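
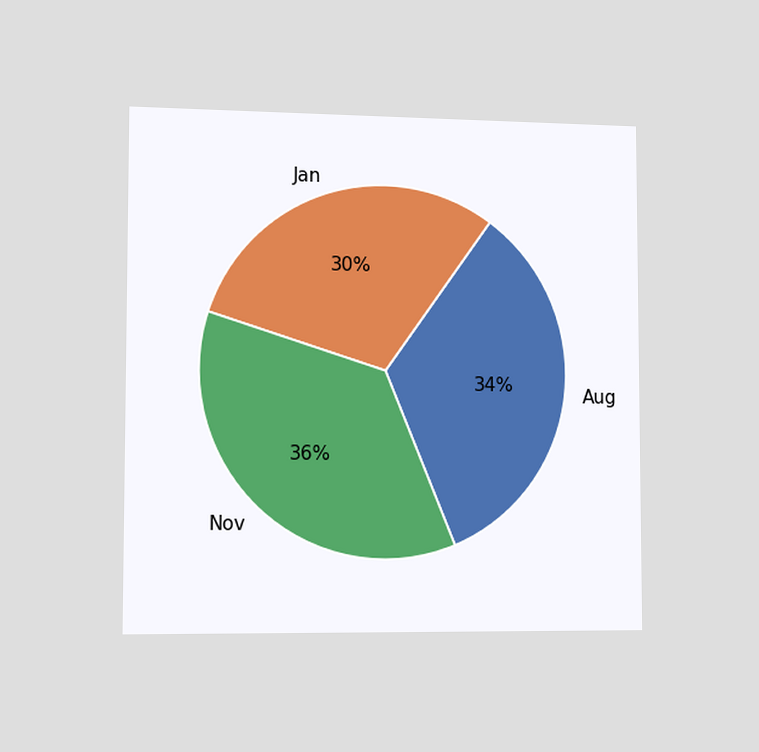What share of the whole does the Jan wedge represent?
The chart is viewed slightly from the left. The Jan slice takes up 30% of the pie.

30%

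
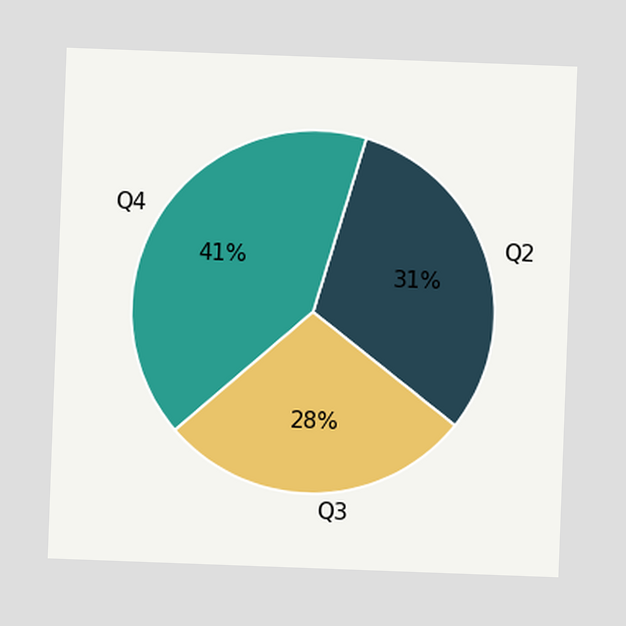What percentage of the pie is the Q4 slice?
The chart is tilted about 2° clockwise. The Q4 slice takes up 41% of the pie.

41%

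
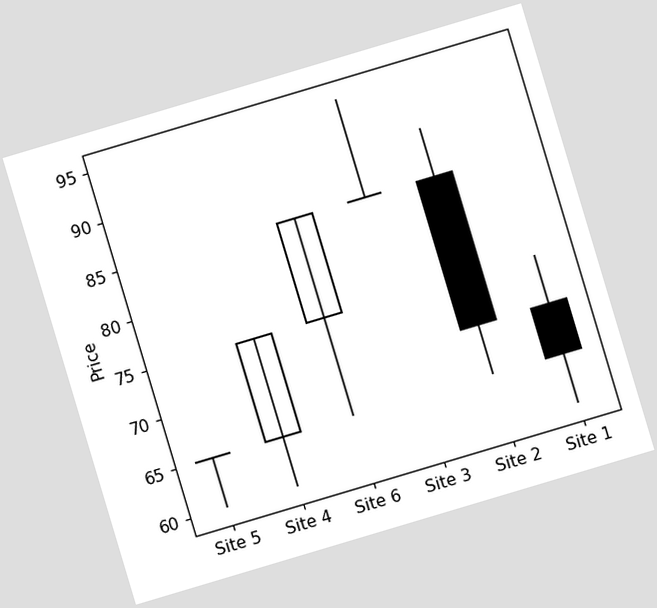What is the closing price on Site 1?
The chart is tilted about 17° counter-clockwise. The Site 1 candle closes at 65.

65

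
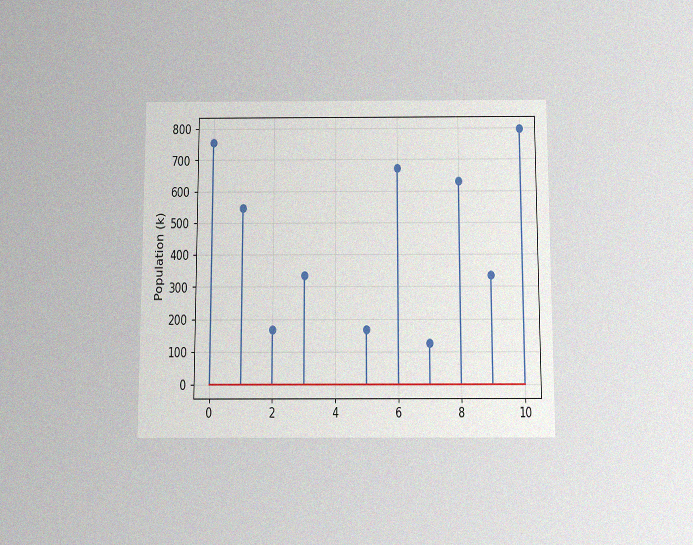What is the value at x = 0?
The chart is viewed slightly from below, with some photo noise. The stem at x=0 reaches 756k.

756k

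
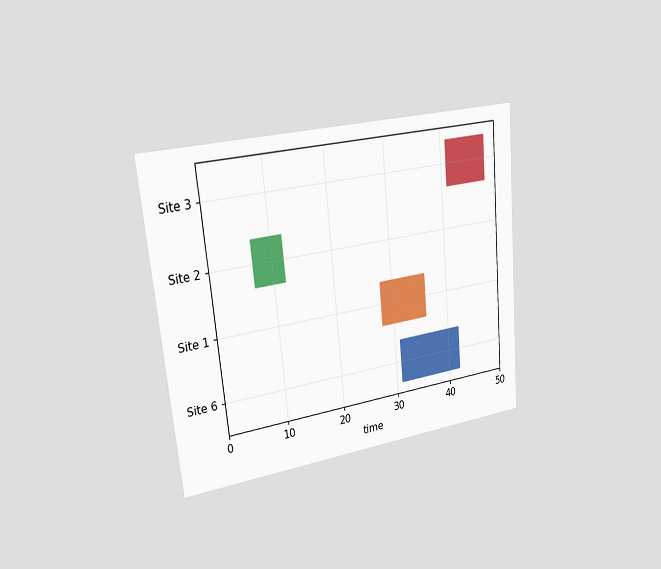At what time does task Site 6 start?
The chart is tilted about 5° counter-clockwise and viewed slightly from the left. The Site 6 bar begins at t=31.

31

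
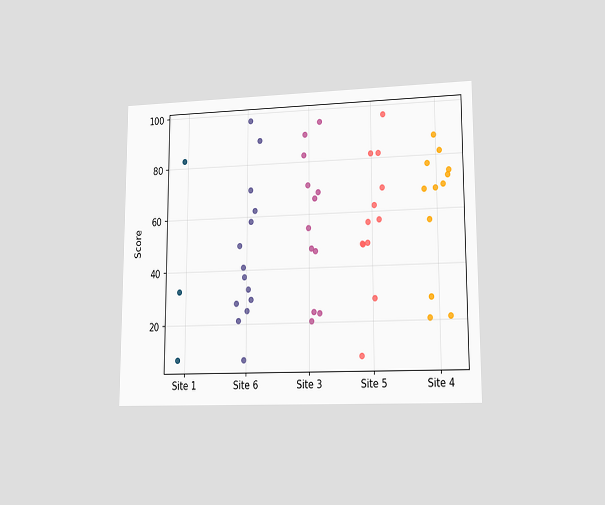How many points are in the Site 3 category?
The chart is viewed at a slight angle. Counting the markers in the Site 3 column gives 12.

12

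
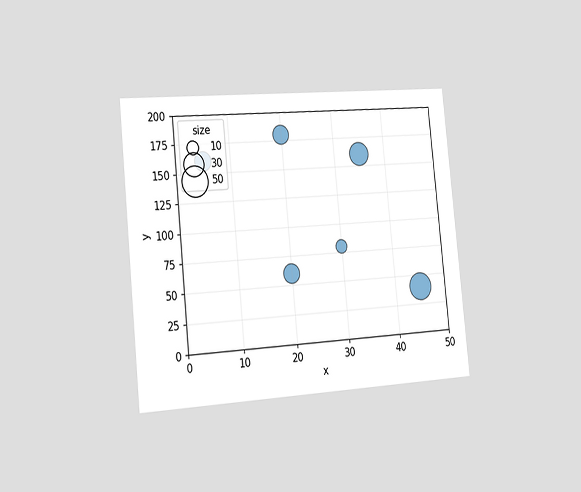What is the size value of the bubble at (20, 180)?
The chart is tilted about 6° counter-clockwise and viewed slightly from the left. Matching the bubble at (20, 180) against the size legend gives 20.

20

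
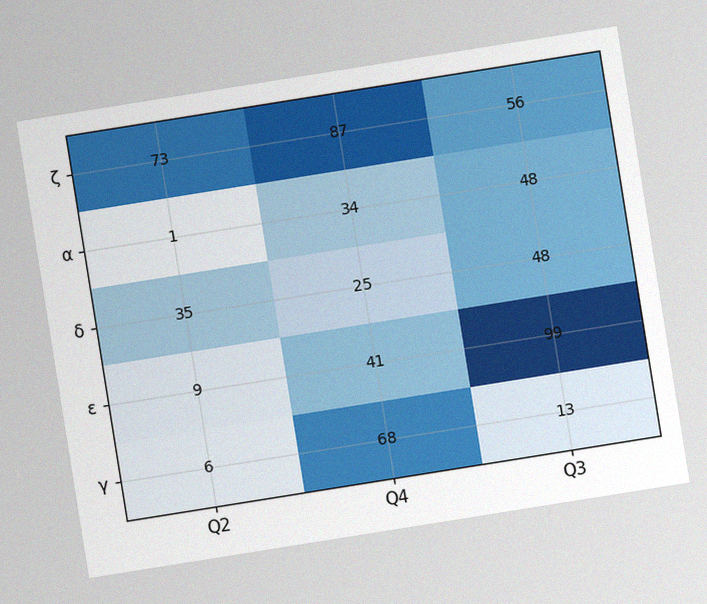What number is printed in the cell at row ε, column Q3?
The chart is tilted about 9° counter-clockwise, with some photo noise. The (ε, Q3) cell reads 99.

99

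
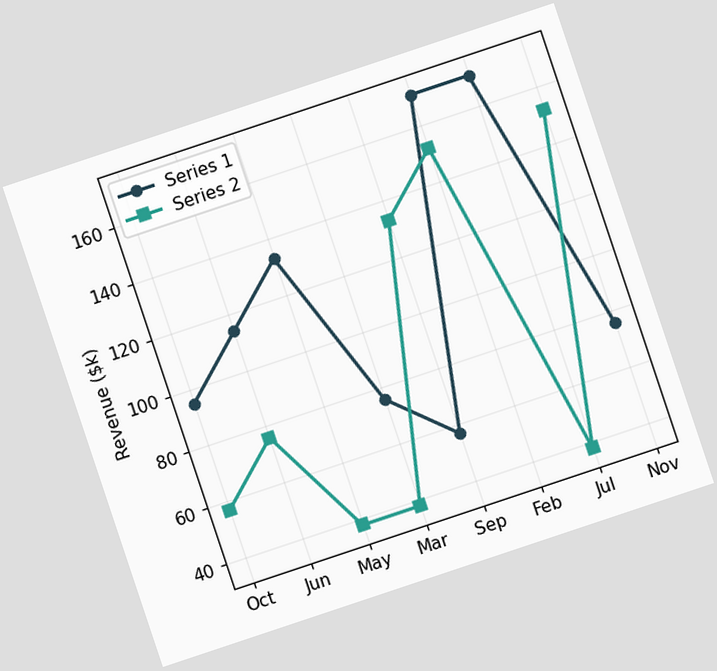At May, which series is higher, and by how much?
The chart is tilted about 18° counter-clockwise. At May, Series 1 sits above the other line by $95k.

Series 1, by $95k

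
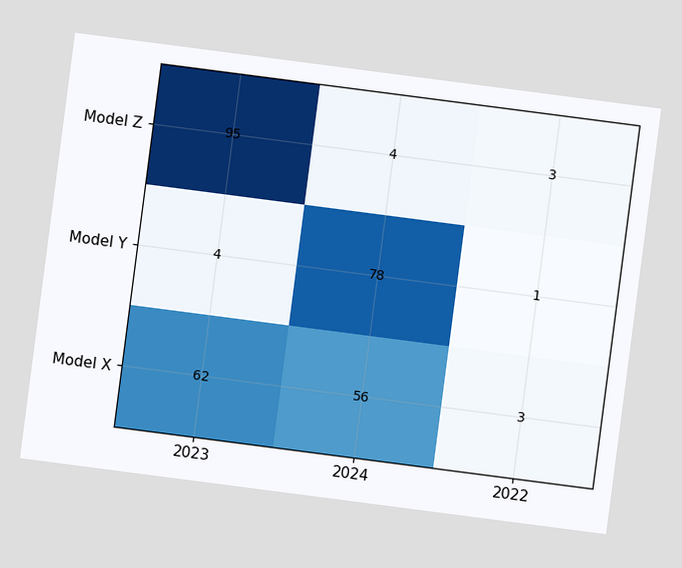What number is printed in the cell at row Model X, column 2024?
The chart is tilted about 7° clockwise. The (Model X, 2024) cell reads 56.

56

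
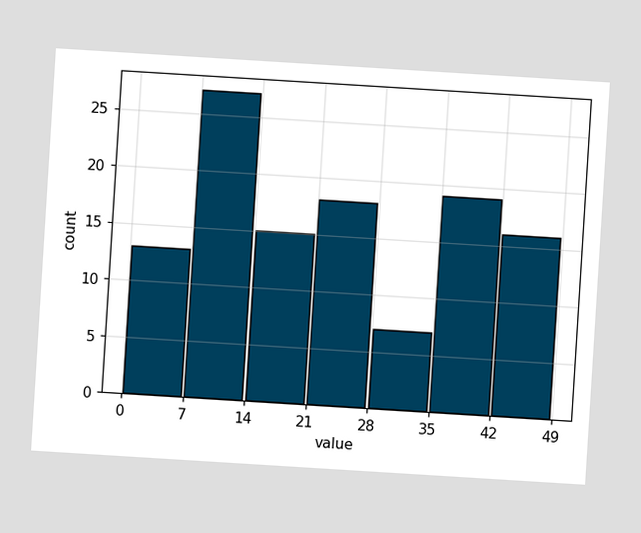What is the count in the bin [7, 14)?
The chart is tilted about 4° clockwise. The [7, 14) bin has height 27.

27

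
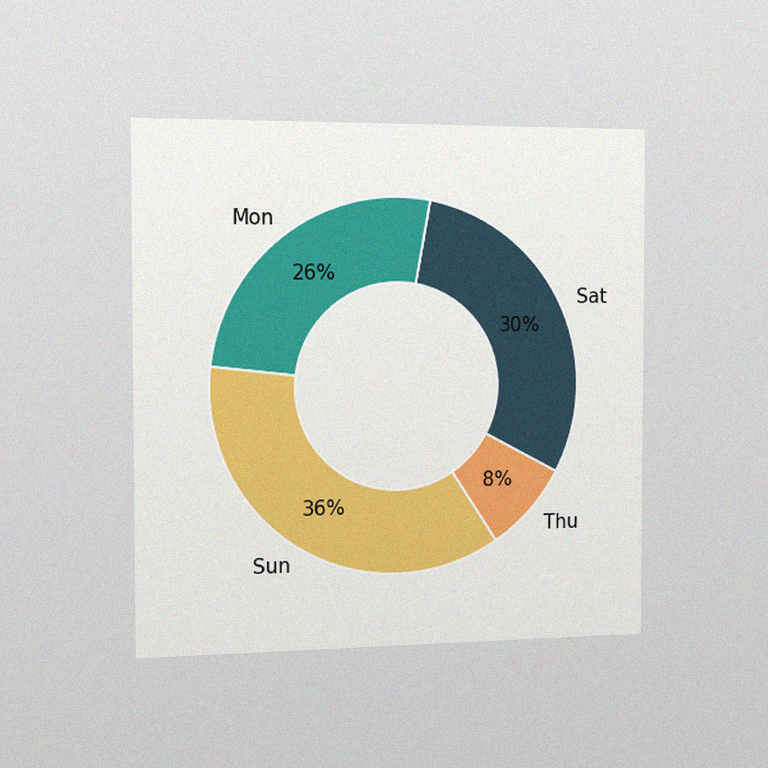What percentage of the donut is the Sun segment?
The chart is viewed slightly from the left, with some photo noise. The Sun segment takes up 36% of the ring.

36%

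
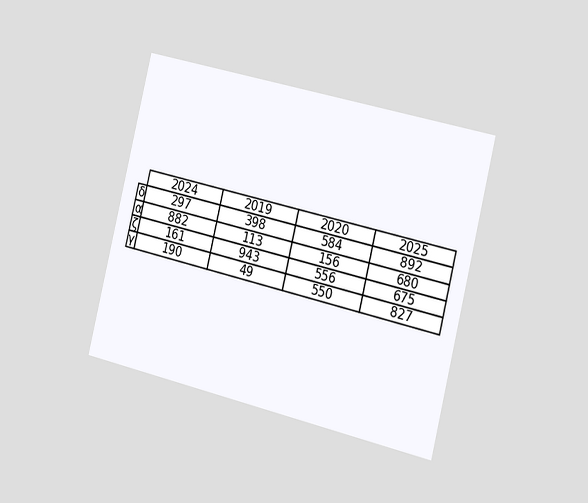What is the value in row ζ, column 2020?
The chart is tilted about 14° clockwise and viewed slightly from the right. The (ζ, 2020) cell reads 556.

556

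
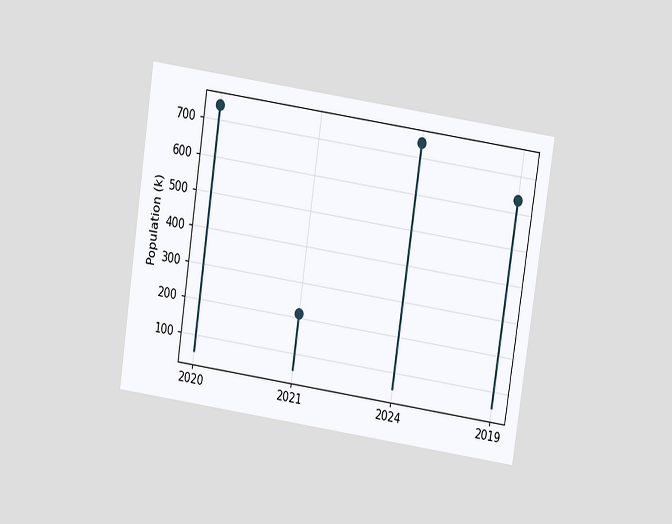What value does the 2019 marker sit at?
The chart is tilted about 8° clockwise and viewed at a slight angle. The 2019 marker sits at 636k.

636k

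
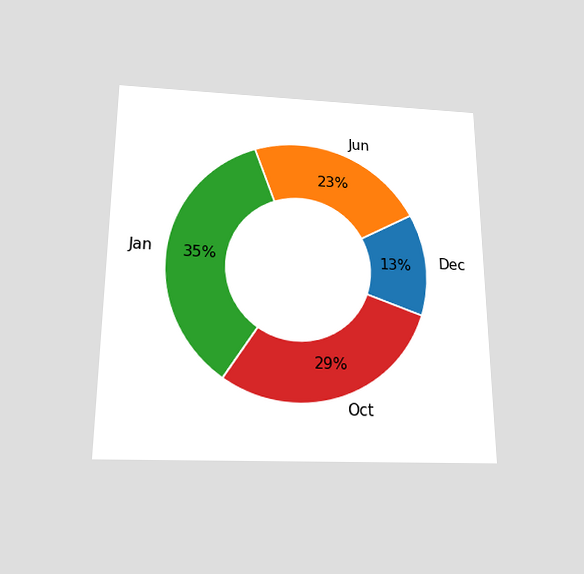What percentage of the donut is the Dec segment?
The chart is viewed slightly from below. The Dec segment takes up 13% of the ring.

13%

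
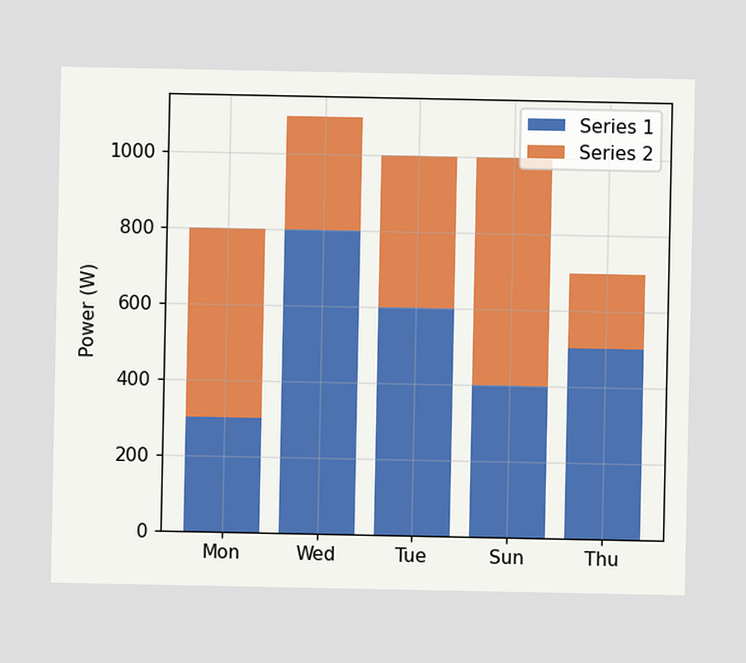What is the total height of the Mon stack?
800W

The Mon stack's top reaches 800W on the y-axis.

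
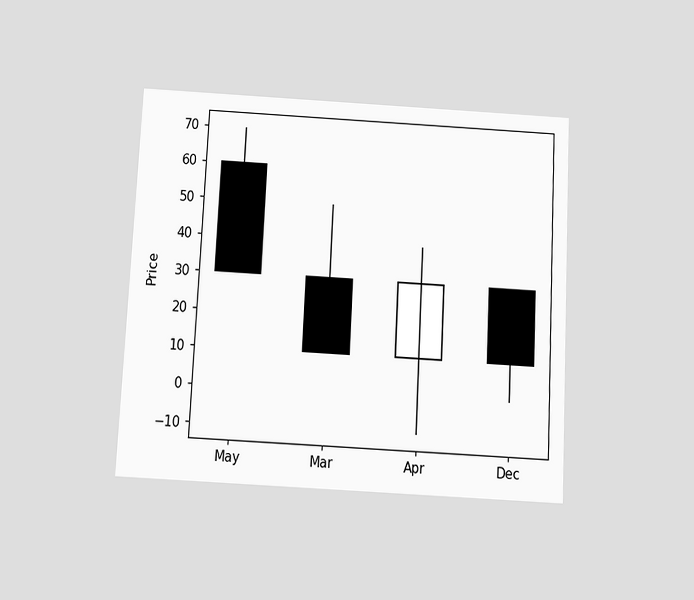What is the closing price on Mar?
10

The chart is tilted about 3° clockwise and viewed slightly from below. The Mar candle closes at 10.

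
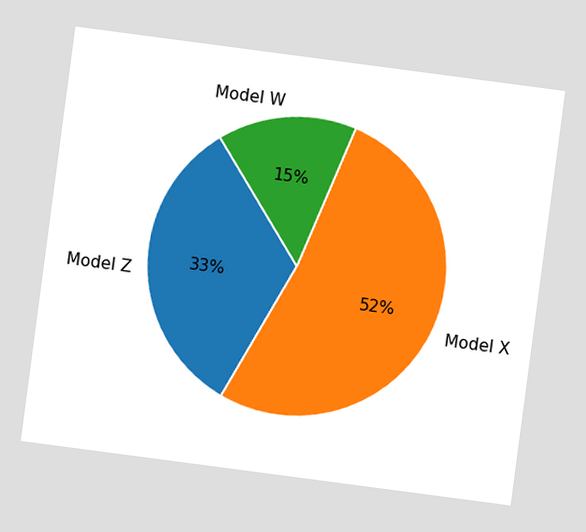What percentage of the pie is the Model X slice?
52%

The chart is tilted about 8° clockwise. The Model X slice takes up 52% of the pie.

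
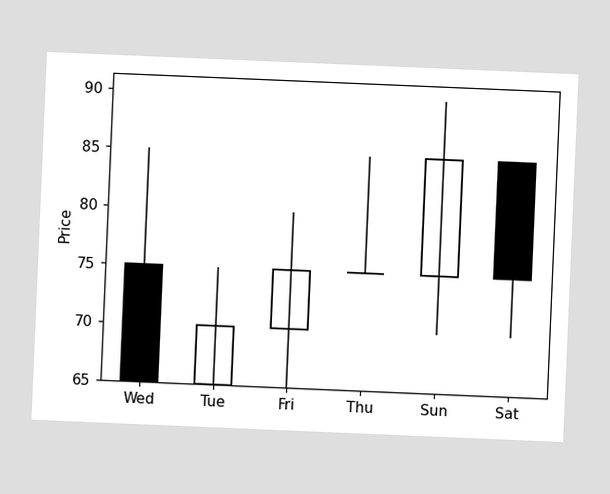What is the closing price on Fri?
The chart is tilted about 2° clockwise. The Fri candle closes at 75.

75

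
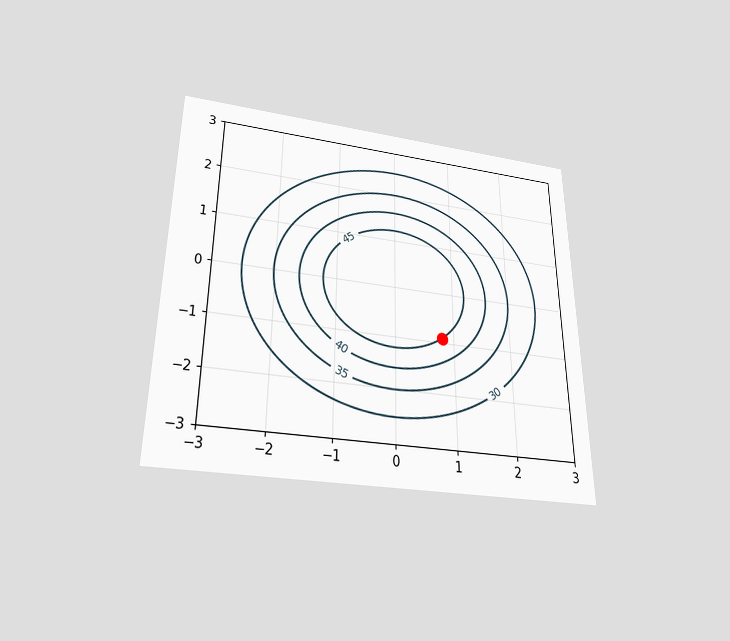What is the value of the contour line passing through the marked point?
45

The chart is viewed slightly from below. The marked point sits on the contour labelled 45.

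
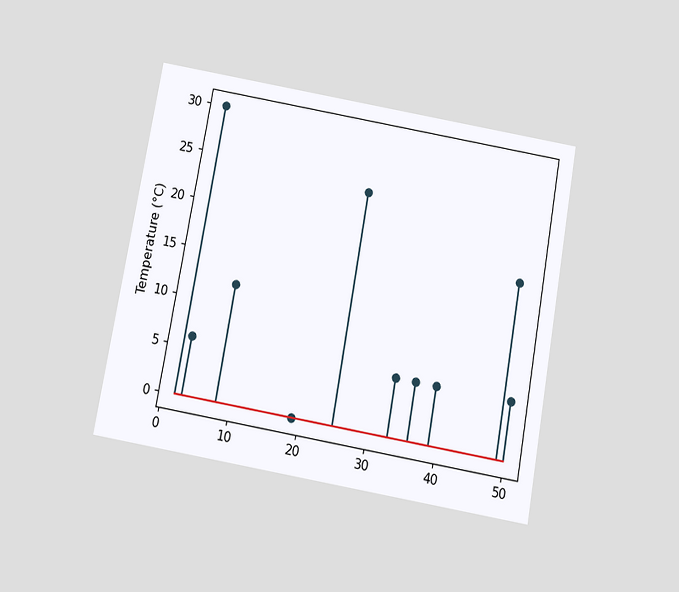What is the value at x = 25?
24°C

The chart is tilted about 10° clockwise and viewed slightly from below. The stem at x=25 reaches 24°C.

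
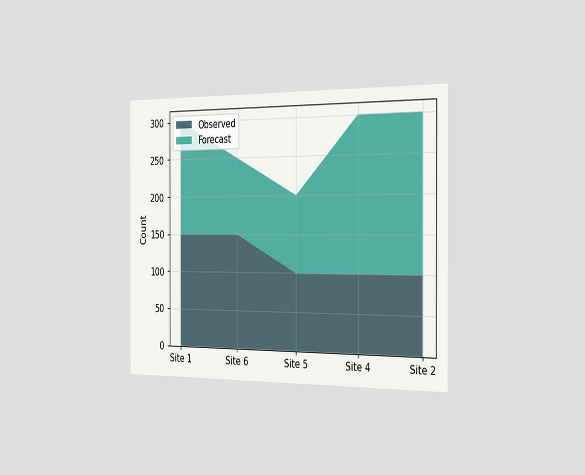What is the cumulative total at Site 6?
The chart is viewed slightly from the right. The stacked total at Site 6 reaches 250.

250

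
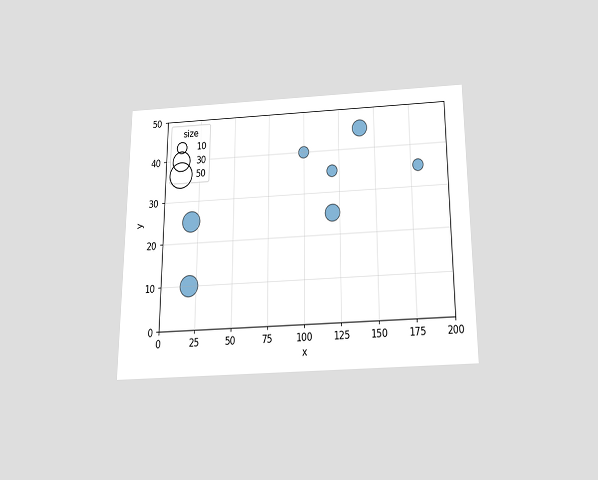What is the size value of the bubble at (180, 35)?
The chart is viewed slightly from below. Matching the bubble at (180, 35) against the size legend gives 10.

10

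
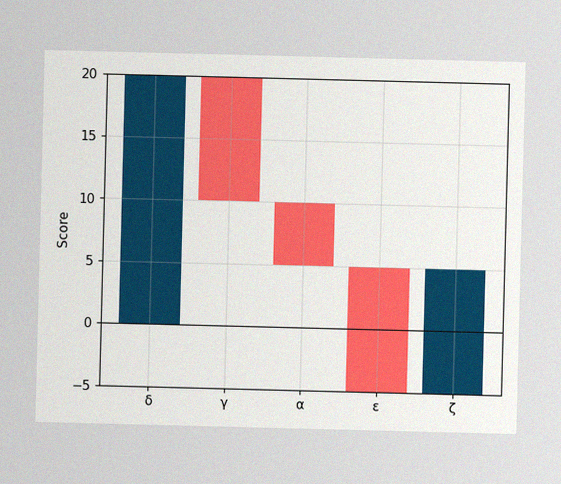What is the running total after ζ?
5

The image has some photo noise and uneven lighting. After ζ the running total reaches 5.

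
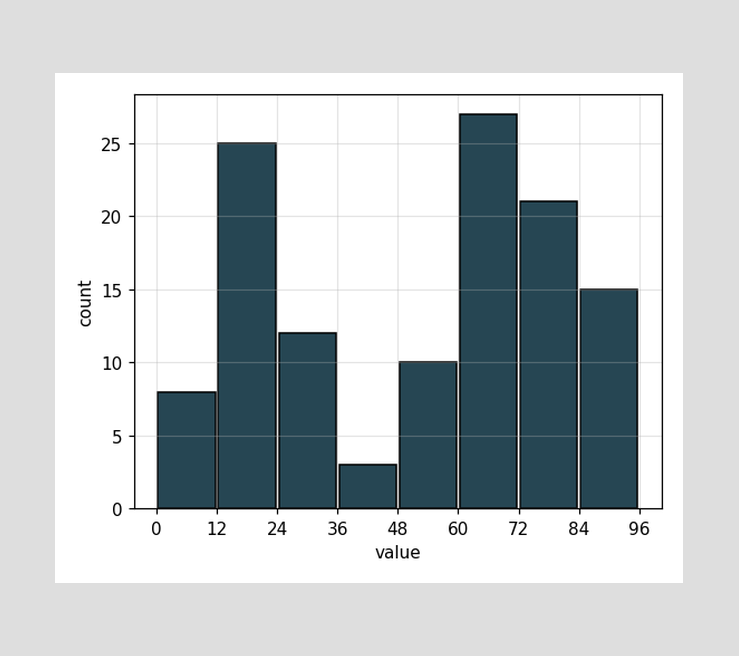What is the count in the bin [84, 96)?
The [84, 96) bin has height 15.

15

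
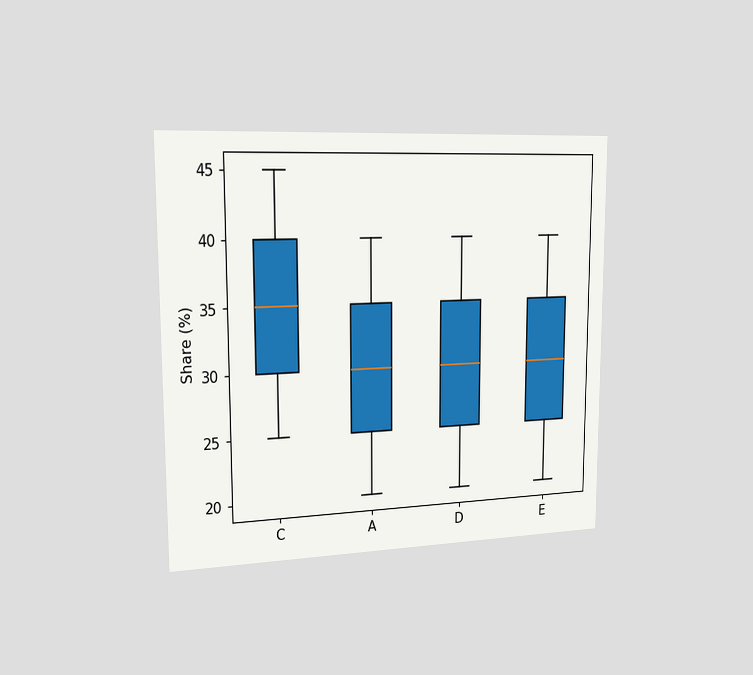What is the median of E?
30%

The chart is viewed slightly from the left. The median line in the E box sits at 30%.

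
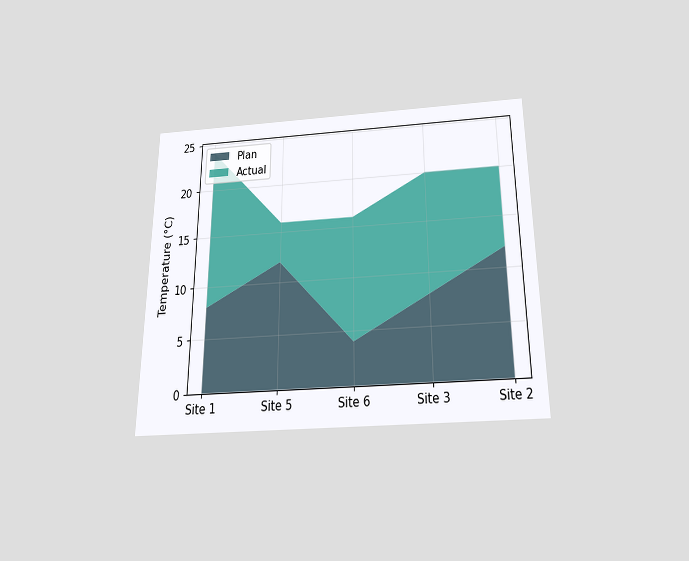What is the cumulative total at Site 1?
24°C

The chart is viewed slightly from below. The stacked total at Site 1 reaches 24°C.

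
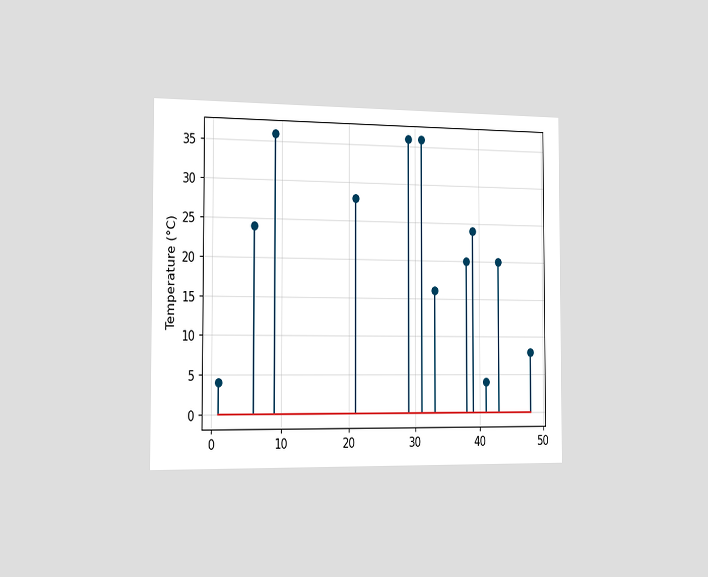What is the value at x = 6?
The chart is viewed slightly from the left. The stem at x=6 reaches 24°C.

24°C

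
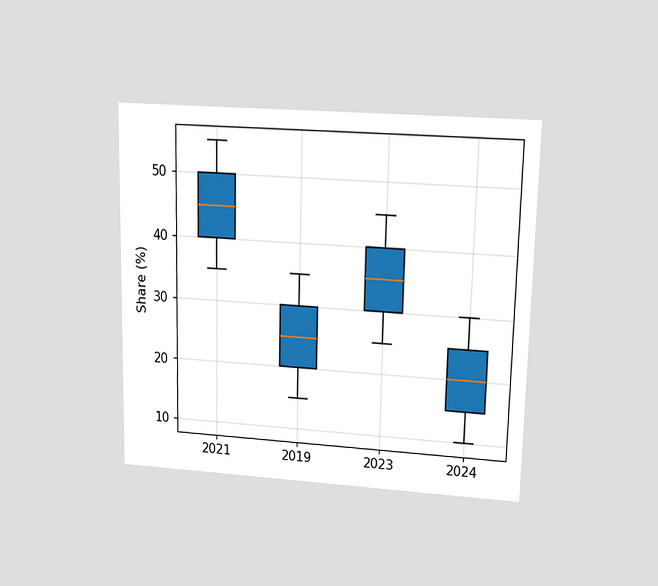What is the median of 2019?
25%

The chart is viewed at a slight angle. The median line in the 2019 box sits at 25%.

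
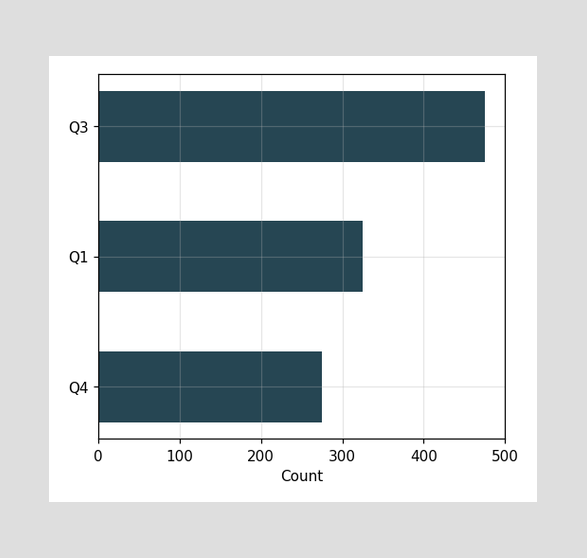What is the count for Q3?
Reading along the chart's x-axis, the Q3 bar reaches 475.

475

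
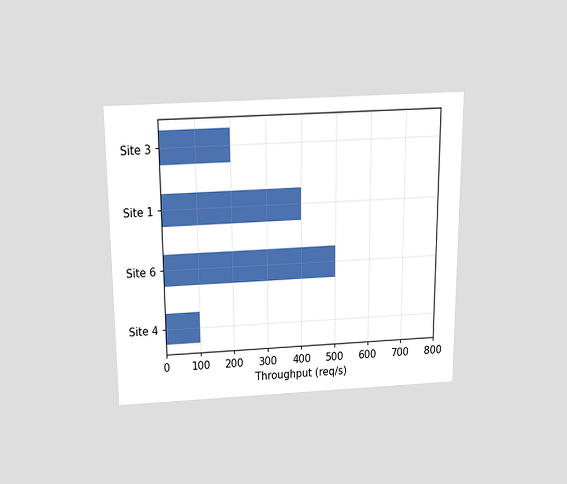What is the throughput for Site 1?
400req/s

The chart is viewed slightly from above. Reading along the chart's x-axis, the Site 1 bar reaches 400req/s.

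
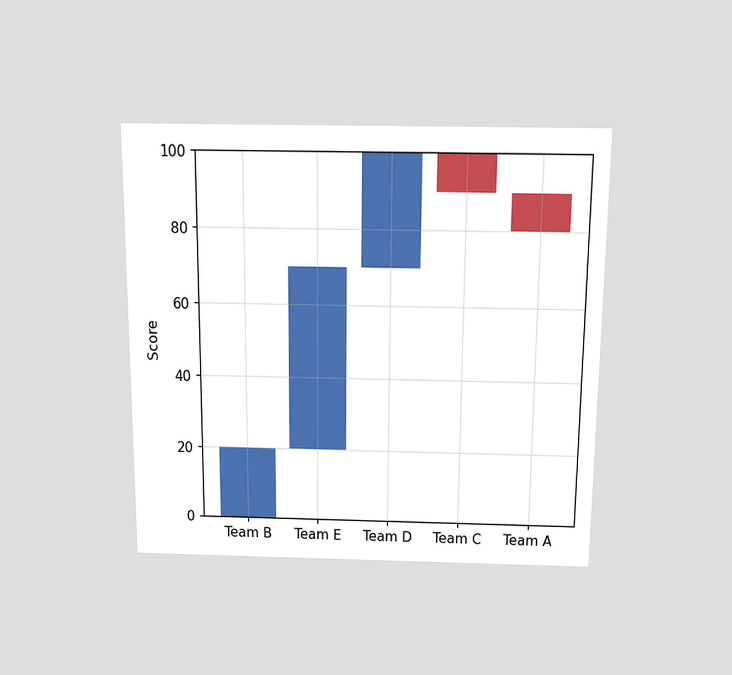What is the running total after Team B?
The chart is viewed slightly from above. After Team B the running total reaches 20.

20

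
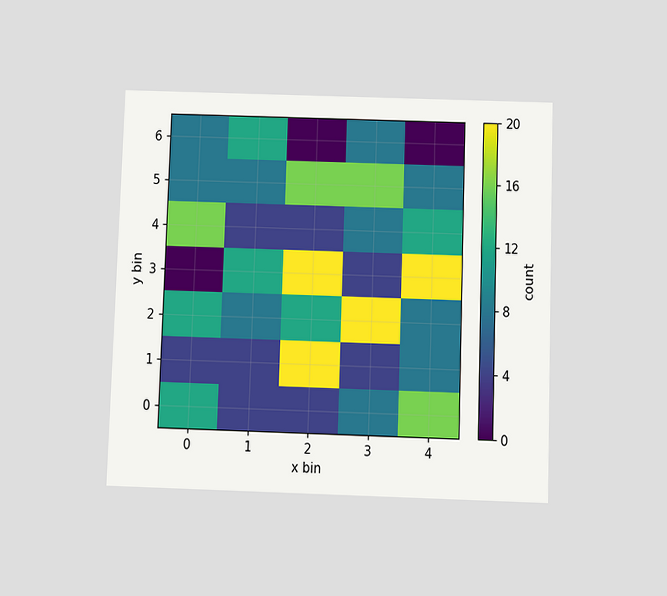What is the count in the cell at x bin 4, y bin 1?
8

The chart is viewed slightly from below. Matching the cell (4, 1) against the colorbar gives 8.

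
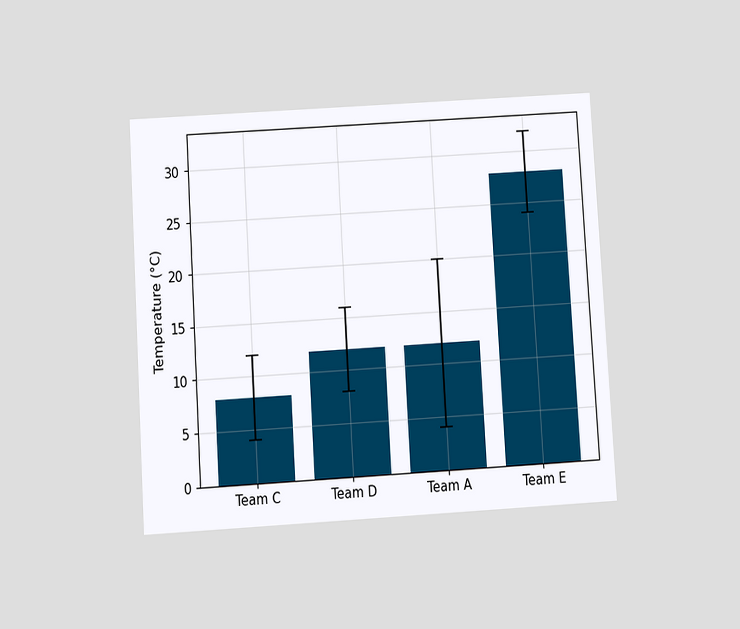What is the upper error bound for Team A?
The chart is tilted about 3° counter-clockwise and viewed slightly from below. The Team A bar's upper whisker reaches 20°C.

20°C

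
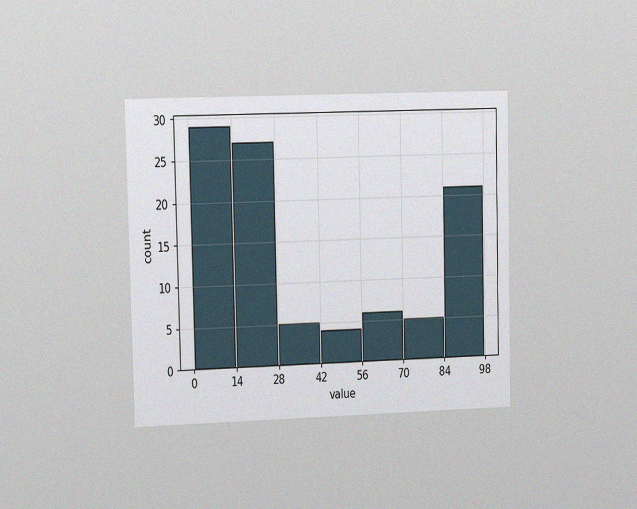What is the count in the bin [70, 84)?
5

The chart is viewed slightly from the left, with some photo noise. The [70, 84) bin has height 5.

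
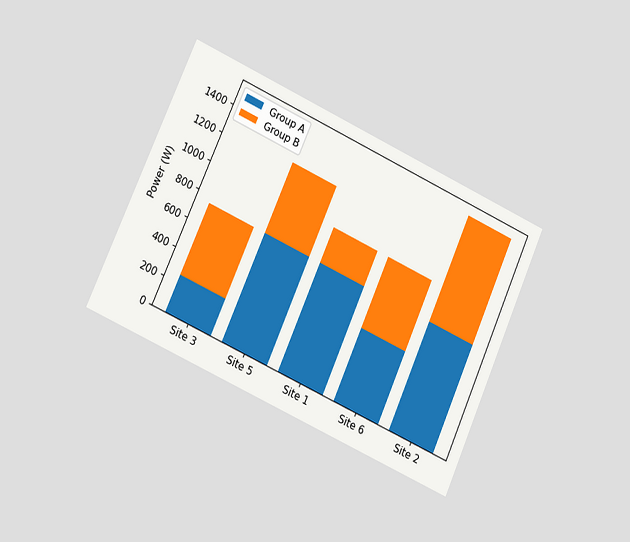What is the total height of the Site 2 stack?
1500W

The chart is tilted about 24° clockwise and viewed slightly from the left. The Site 2 stack's top reaches 1500W on the y-axis.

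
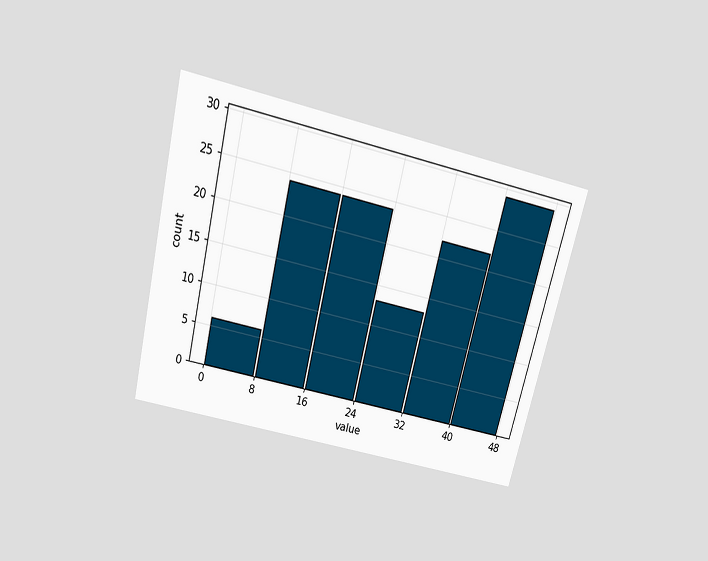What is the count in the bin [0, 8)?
6

The chart is tilted about 14° clockwise and viewed slightly from above. The [0, 8) bin has height 6.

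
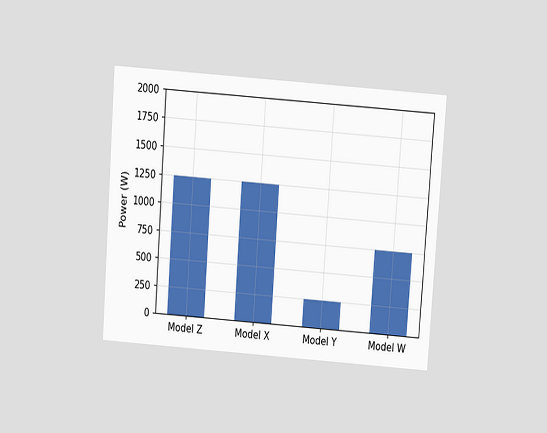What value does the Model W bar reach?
750W

The chart is tilted about 4° clockwise and viewed slightly from above. Reading along the chart's y-axis, the Model W bar reaches 750W.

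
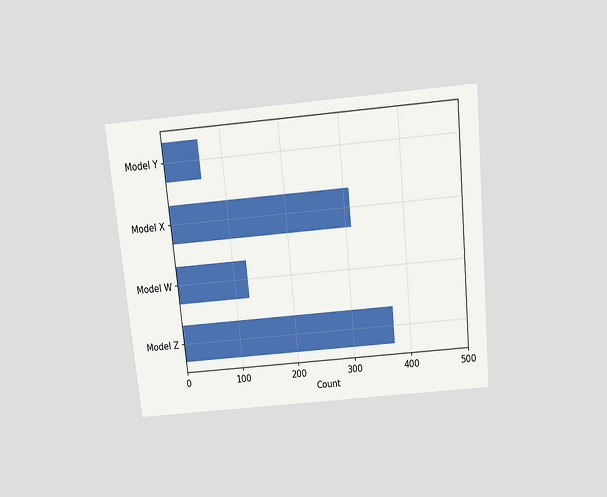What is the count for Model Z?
The chart is tilted about 6° counter-clockwise and viewed slightly from above. Reading along the chart's x-axis, the Model Z bar reaches 372.

372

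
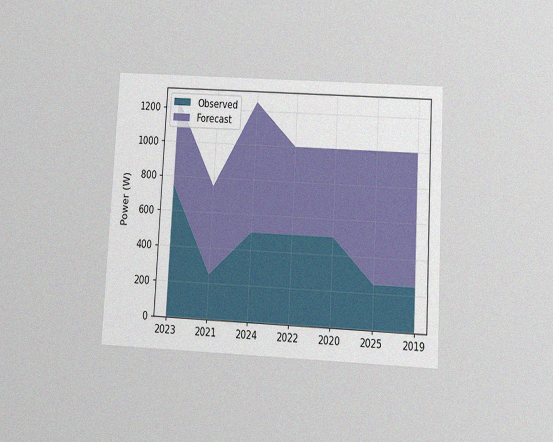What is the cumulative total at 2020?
The chart is tilted about 3° clockwise and viewed slightly from below, with some photo noise. The stacked total at 2020 reaches 1000W.

1000W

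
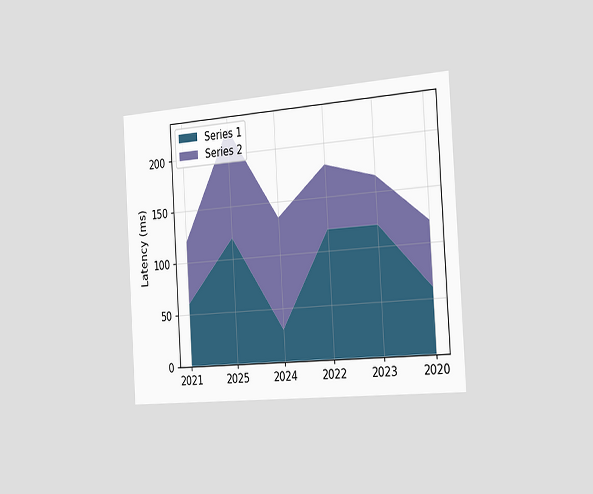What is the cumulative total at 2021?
The chart is tilted about 4° counter-clockwise and viewed slightly from the right. The stacked total at 2021 reaches 120ms.

120ms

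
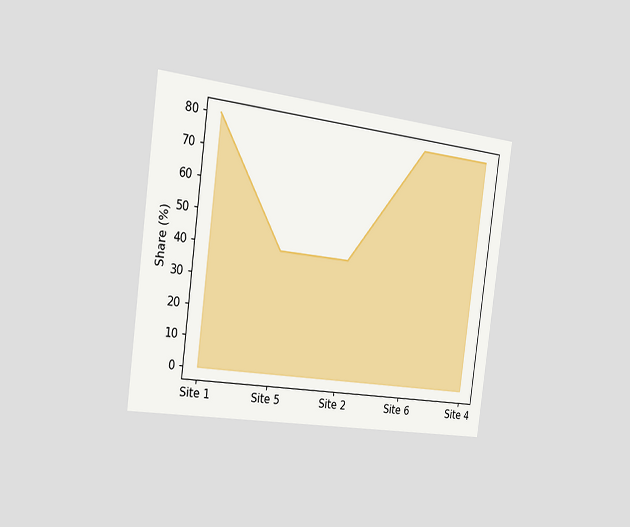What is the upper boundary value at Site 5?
40%

The chart is tilted about 7° clockwise and viewed slightly from the left. At Site 5 the upper boundary is at 40%.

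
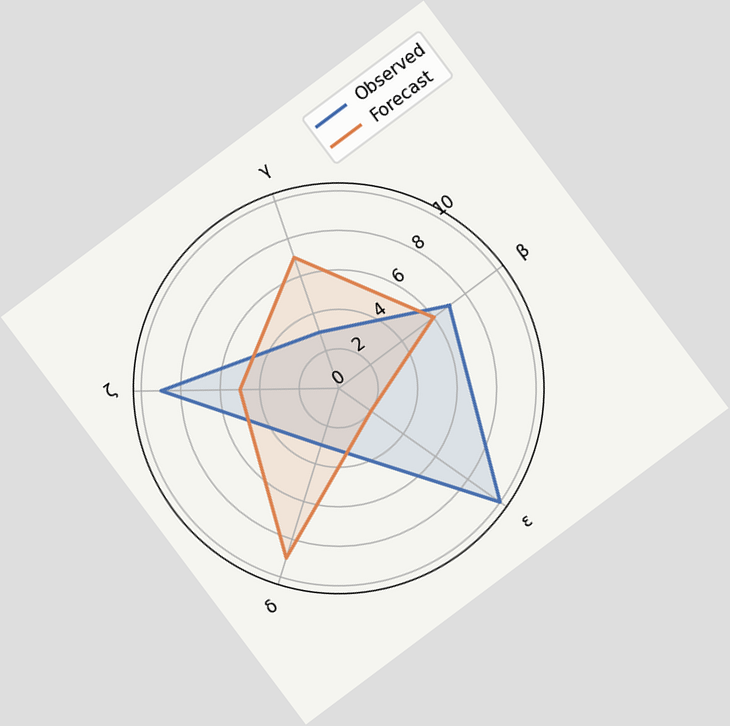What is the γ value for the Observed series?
3

The chart is tilted about 37° counter-clockwise. On the γ axis, Observed reaches 3.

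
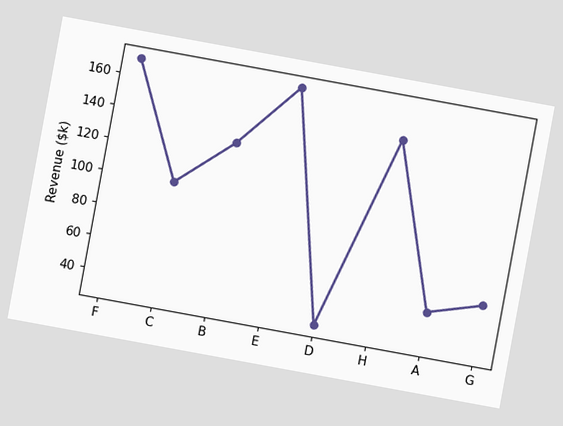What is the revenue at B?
$130k

The chart is tilted about 10° clockwise. At B, the line is at $130k.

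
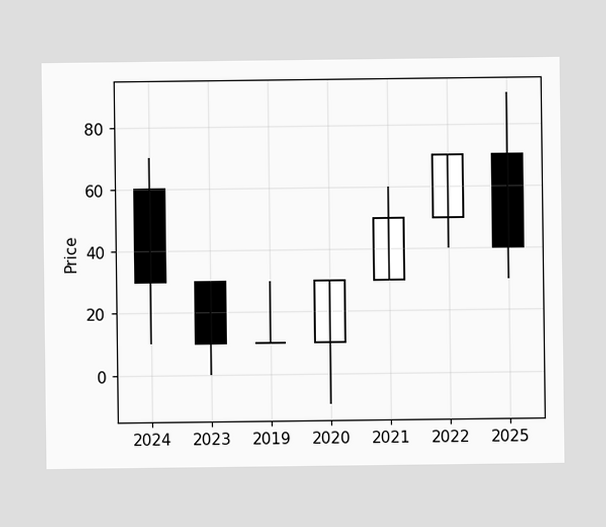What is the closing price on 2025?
The 2025 candle closes at 40.

40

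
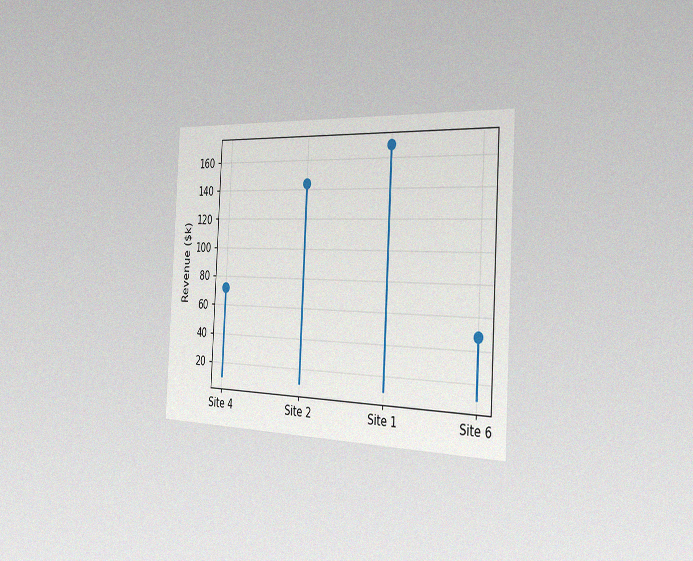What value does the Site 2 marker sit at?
The chart is tilted about 3° clockwise and viewed slightly from the right, with some photo noise. The Site 2 marker sits at $144k.

$144k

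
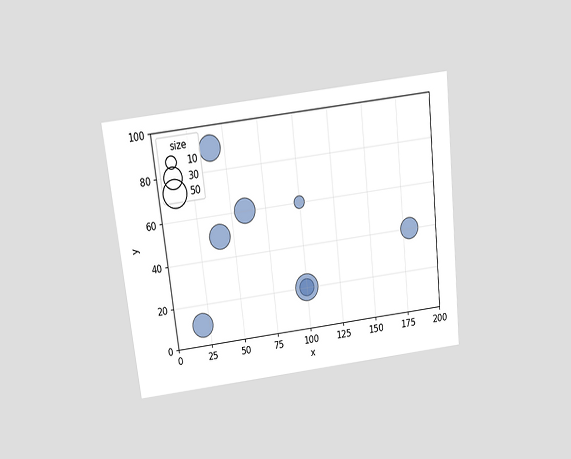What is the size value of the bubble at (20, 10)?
40

The chart is tilted about 7° counter-clockwise and viewed slightly from above. Matching the bubble at (20, 10) against the size legend gives 40.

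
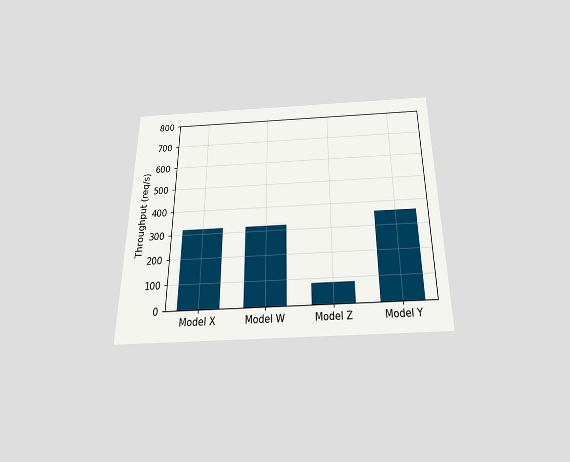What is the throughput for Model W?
The chart is viewed slightly from below. Reading along the chart's y-axis, the Model W bar reaches 320req/s.

320req/s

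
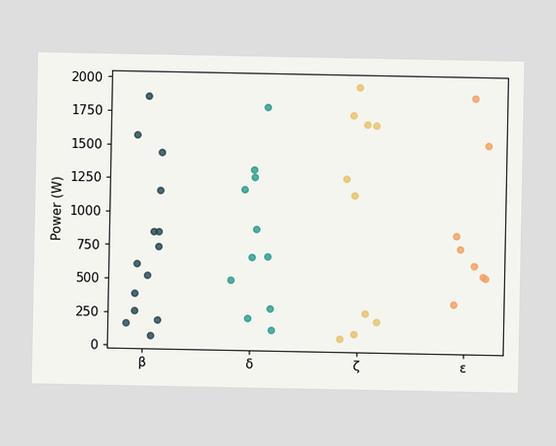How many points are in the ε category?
8

Counting the markers in the ε column gives 8.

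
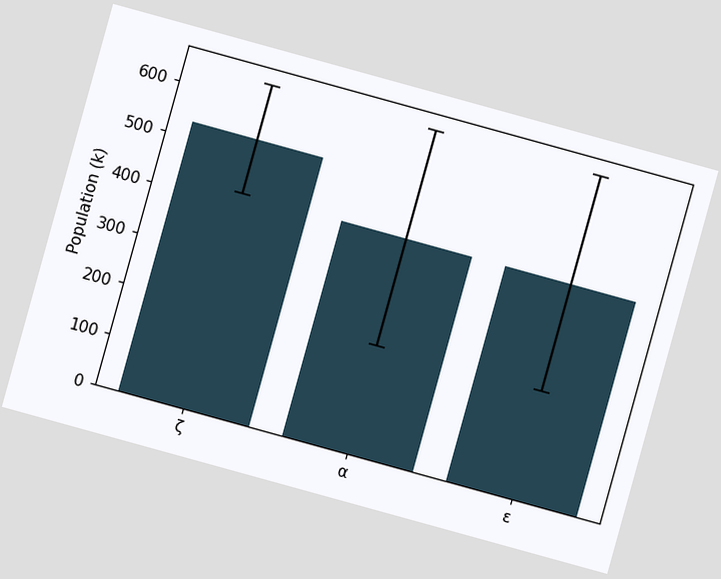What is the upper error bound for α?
The chart is tilted about 15° clockwise. The α bar's upper whisker reaches 636k.

636k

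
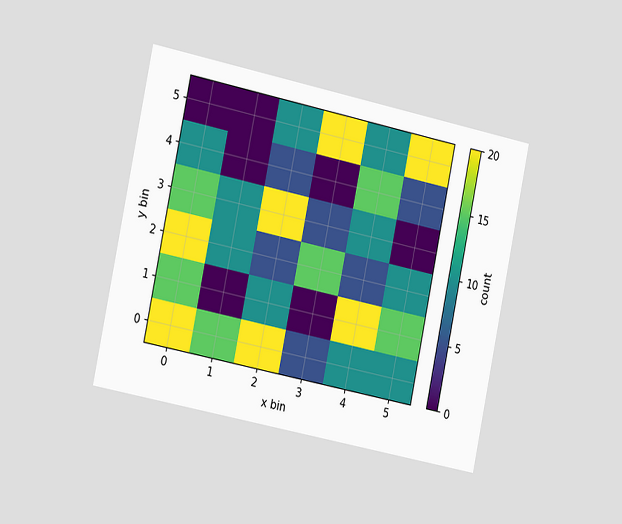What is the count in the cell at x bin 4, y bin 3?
The chart is tilted about 12° clockwise and viewed slightly from the left. Matching the cell (4, 3) against the colorbar gives 10.

10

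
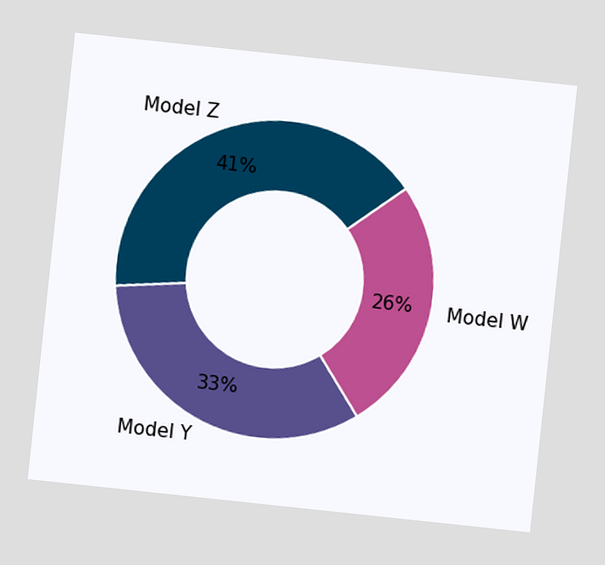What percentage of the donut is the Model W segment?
The chart is tilted about 6° clockwise. The Model W segment takes up 26% of the ring.

26%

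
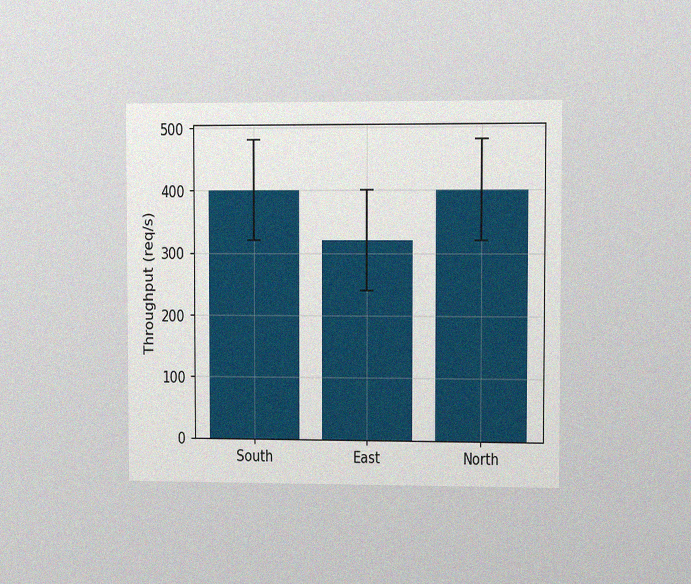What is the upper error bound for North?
480req/s

The chart is viewed at a slight angle, with some photo noise. The North bar's upper whisker reaches 480req/s.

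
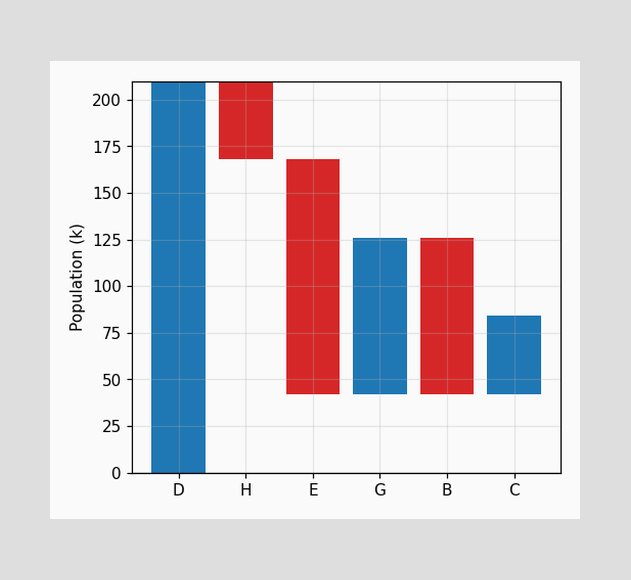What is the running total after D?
210k

After D the running total reaches 210k.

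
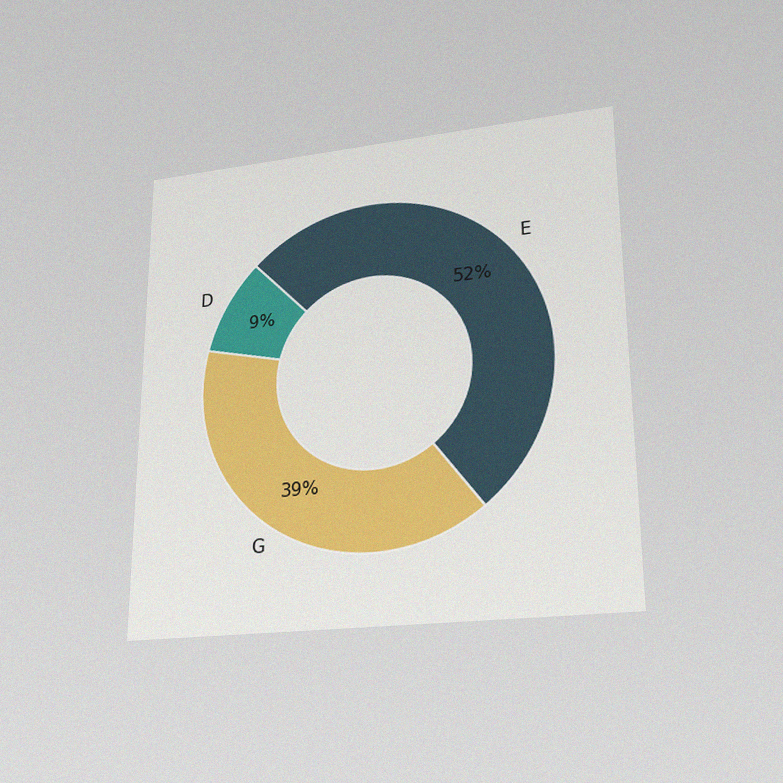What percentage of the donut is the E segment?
52%

The chart is viewed slightly from below, with some photo noise. The E segment takes up 52% of the ring.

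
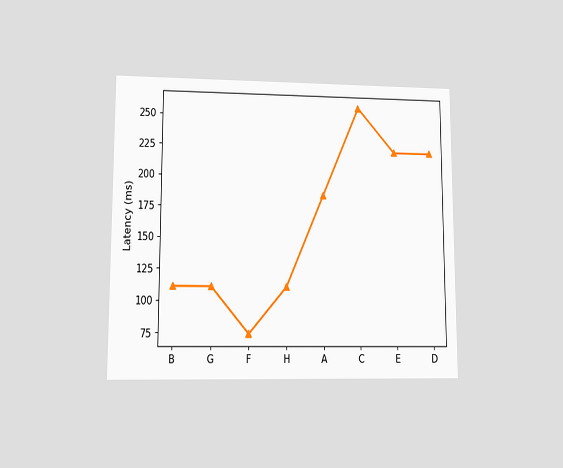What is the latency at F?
The chart is viewed at a slight angle. At F, the line is at 74ms.

74ms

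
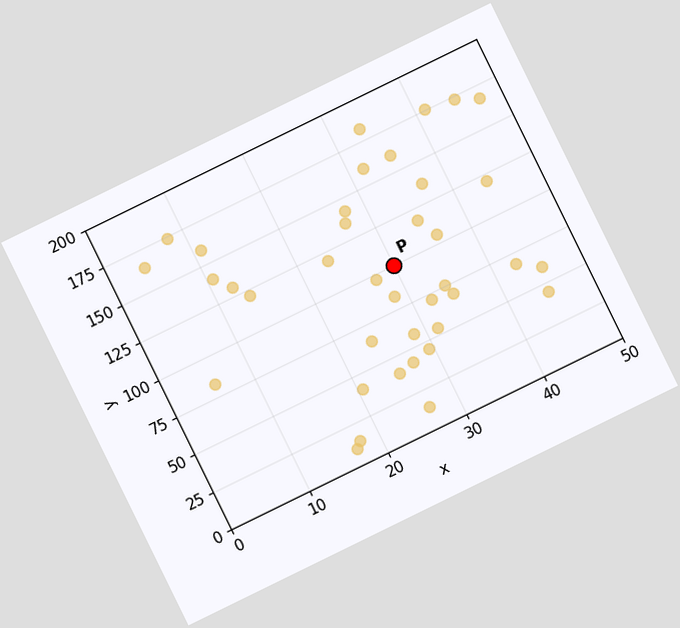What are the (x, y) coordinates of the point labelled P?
(30, 100)

The chart is tilted about 26° counter-clockwise. Following the gridlines from P to each axis, P sits at (30, 100).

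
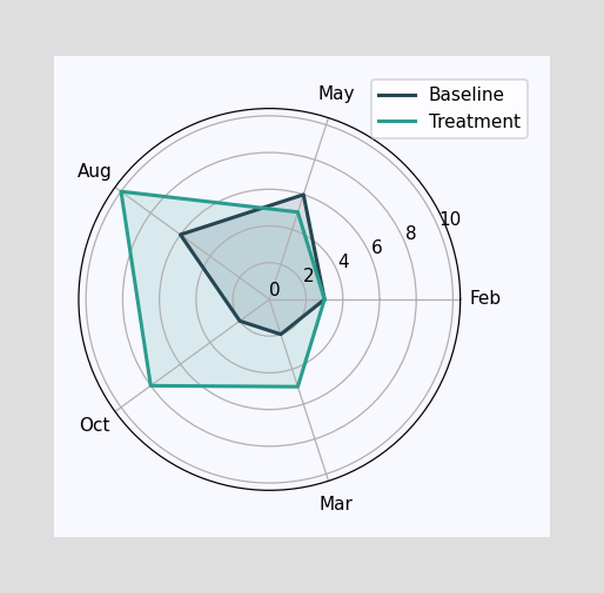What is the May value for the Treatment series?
5

On the May axis, Treatment reaches 5.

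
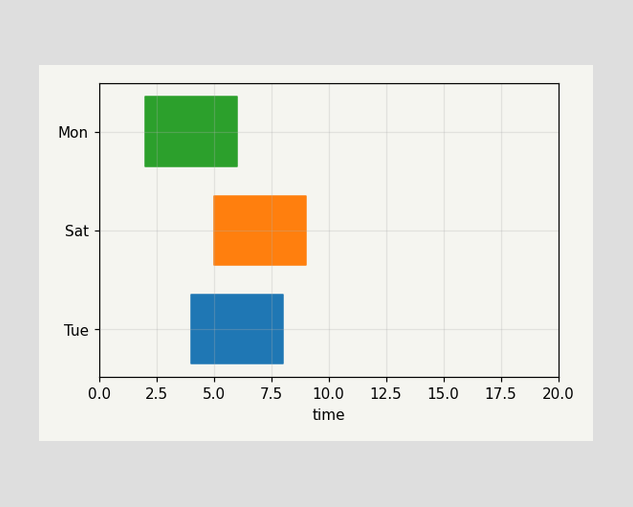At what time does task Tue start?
The Tue bar begins at t=4.

4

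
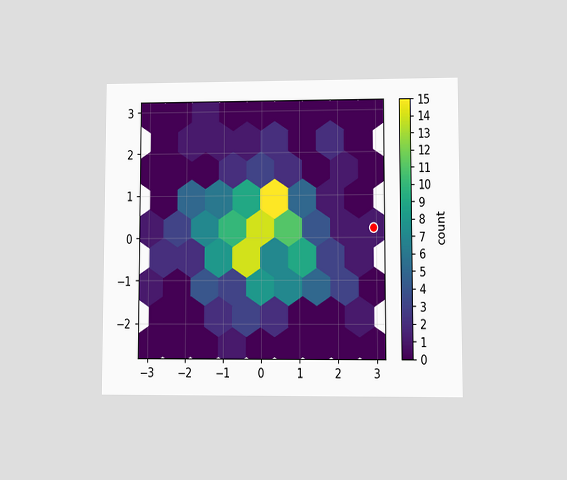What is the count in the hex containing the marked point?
1

The chart is viewed at a slight angle. The marked hex reads 1 on the colorbar.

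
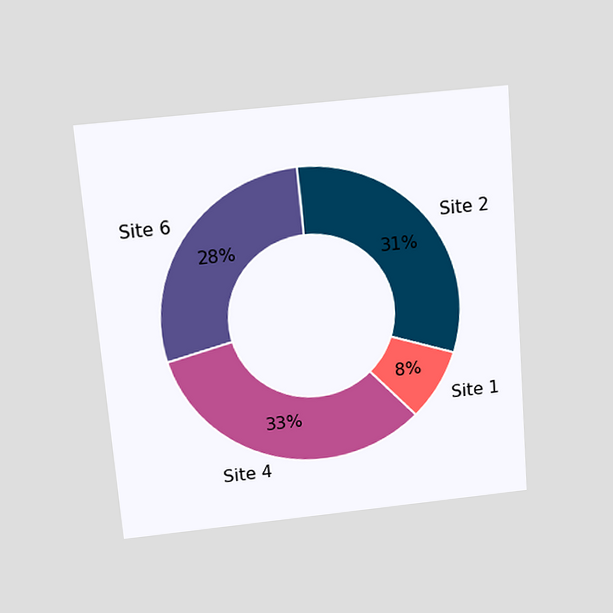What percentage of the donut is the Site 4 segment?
The chart is tilted about 5° counter-clockwise and viewed slightly from above. The Site 4 segment takes up 33% of the ring.

33%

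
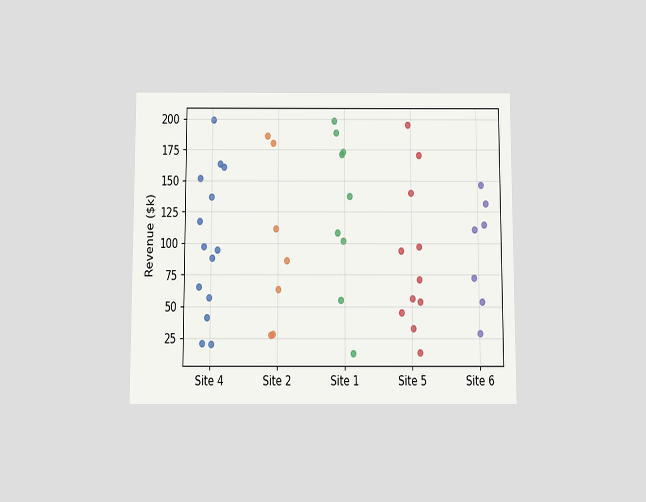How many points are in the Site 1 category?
The chart is viewed slightly from below. Counting the markers in the Site 1 column gives 9.

9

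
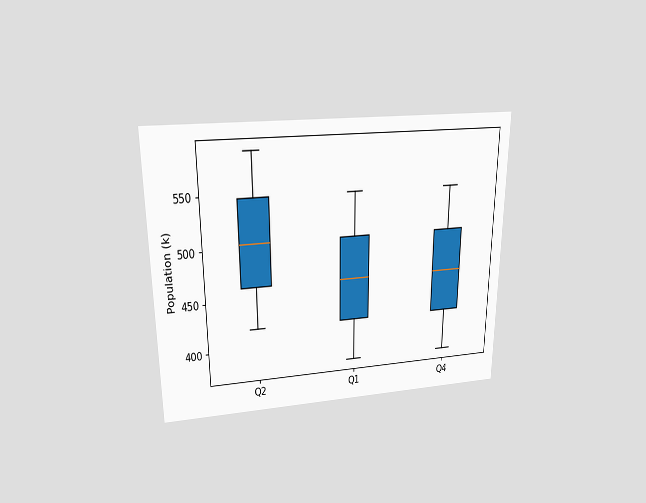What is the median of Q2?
The chart is viewed slightly from above. The median line in the Q2 box sits at 504k.

504k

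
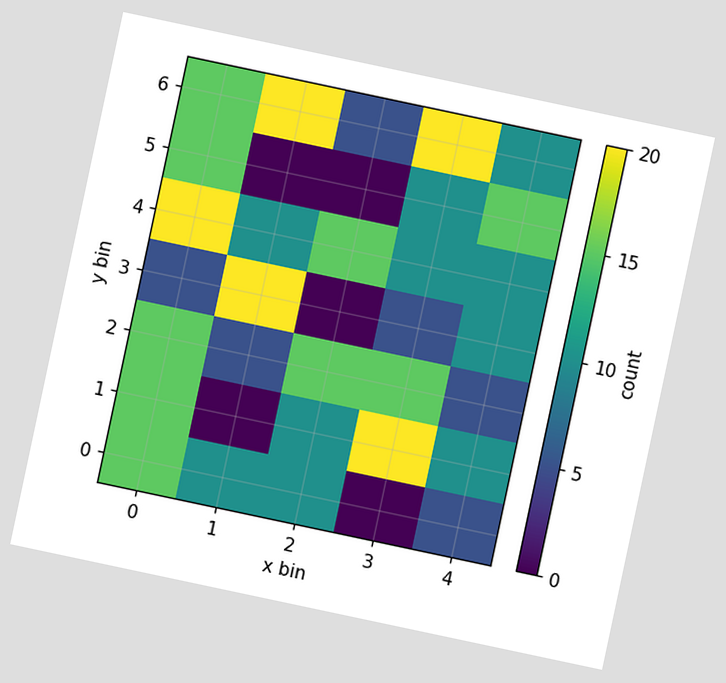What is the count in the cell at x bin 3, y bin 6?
The chart is tilted about 12° clockwise. Matching the cell (3, 6) against the colorbar gives 20.

20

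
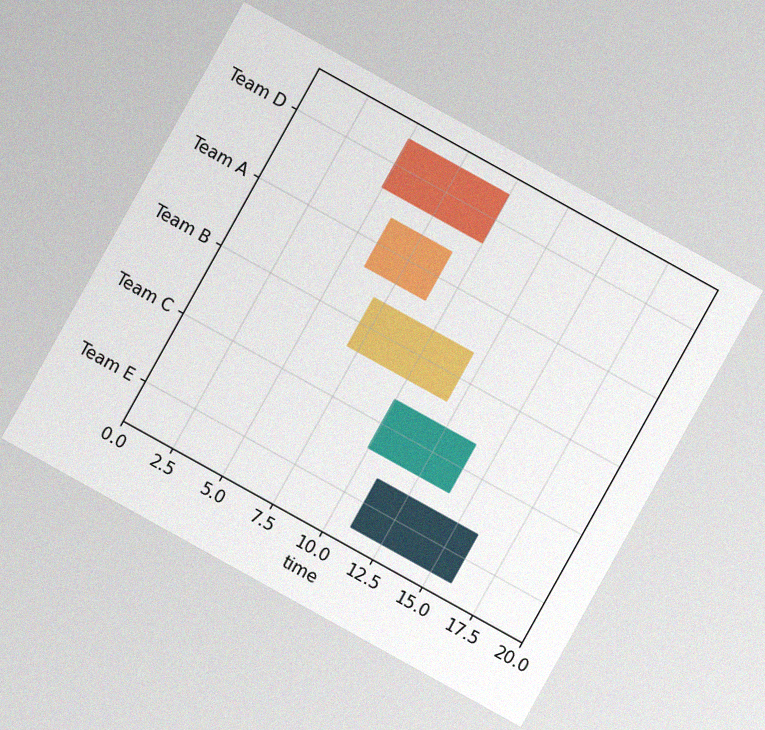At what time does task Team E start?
The chart is tilted about 29° clockwise, with some photo noise. The Team E bar begins at t=11.

11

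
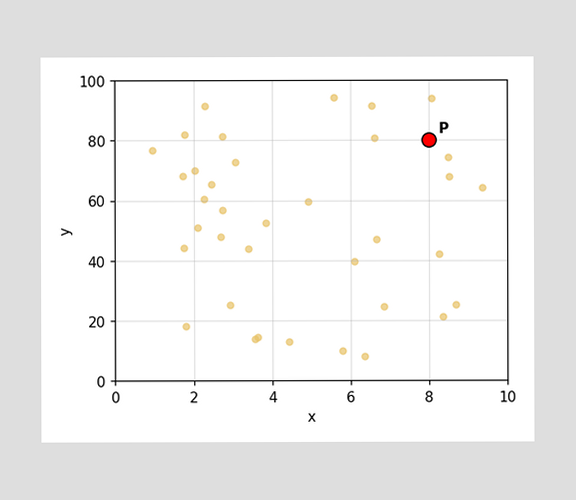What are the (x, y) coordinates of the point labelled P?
(8, 80)

Following the gridlines from P to each axis, P sits at (8, 80).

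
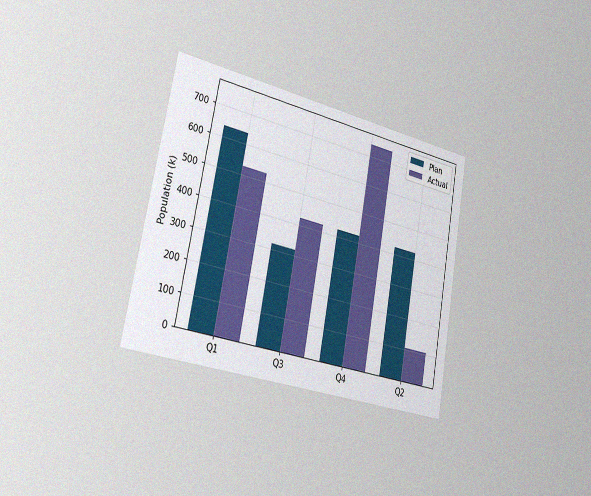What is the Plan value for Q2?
424k

The chart is tilted about 10° clockwise and viewed slightly from the left, with some photo noise. The Plan bar at Q2 reaches 424k on the y-axis.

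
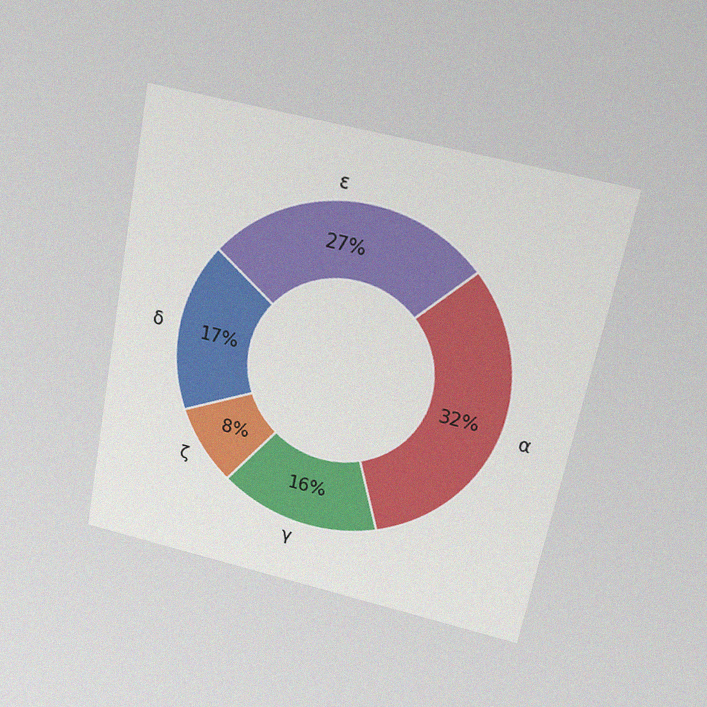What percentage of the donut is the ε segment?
27%

The chart is tilted about 11° clockwise and viewed slightly from above, with some photo noise. The ε segment takes up 27% of the ring.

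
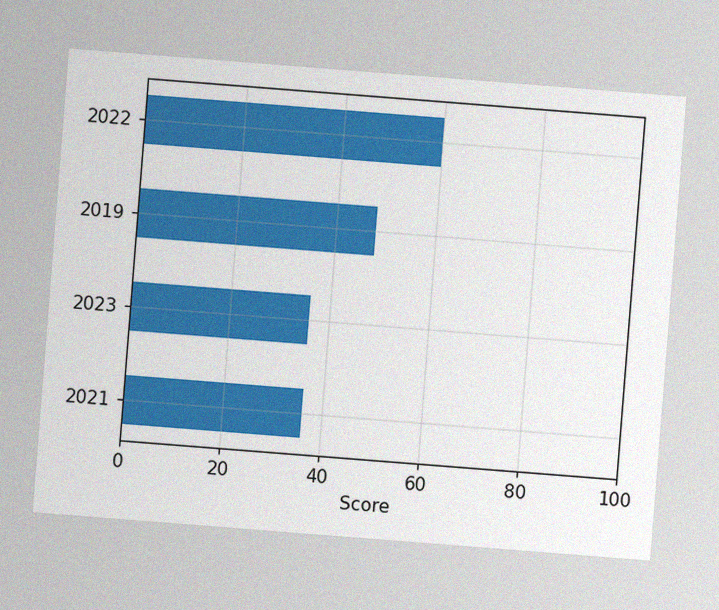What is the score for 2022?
60

The chart is tilted about 4° clockwise, with some photo noise. Reading along the chart's x-axis, the 2022 bar reaches 60.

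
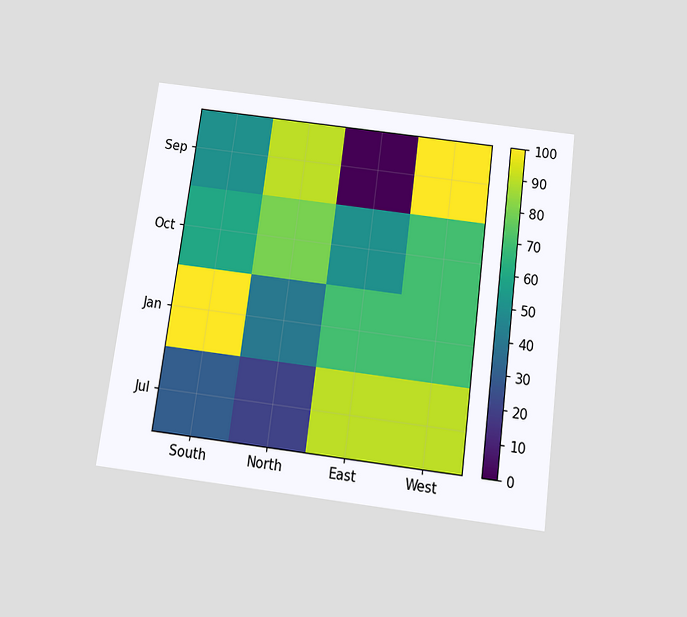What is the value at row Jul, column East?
The chart is tilted about 7° clockwise and viewed slightly from below. Matching cell (Jul, East) against the colorbar gives 90.

90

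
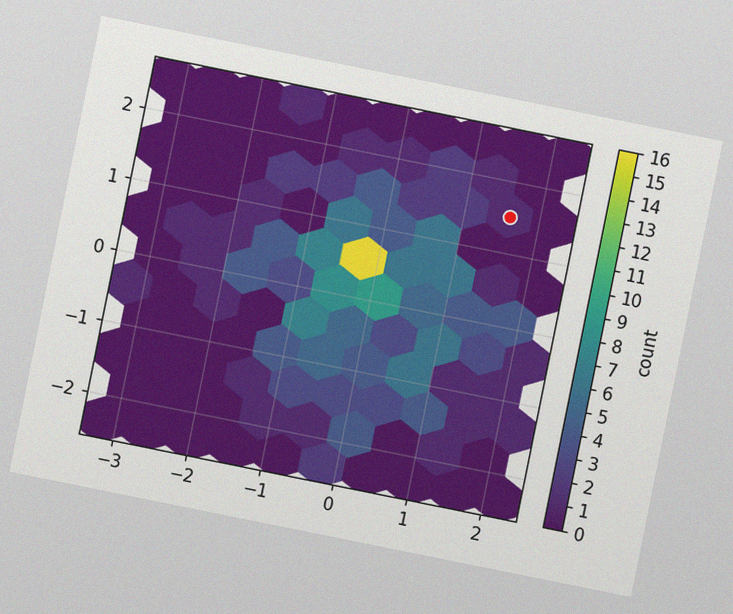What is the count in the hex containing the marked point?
The chart is tilted about 11° clockwise, with some photo noise. The marked hex reads 1 on the colorbar.

1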